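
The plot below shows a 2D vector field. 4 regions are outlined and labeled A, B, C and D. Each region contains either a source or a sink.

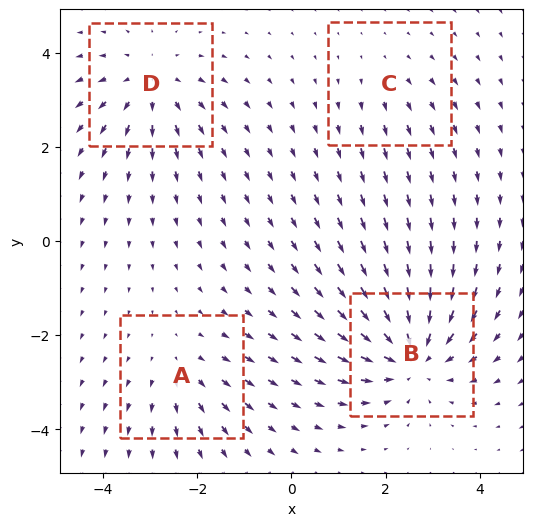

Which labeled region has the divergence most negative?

B

Divergence at each region's feature centre — A: about +3, B: about -6, C: about +2, D: about +4. Region B is most negative.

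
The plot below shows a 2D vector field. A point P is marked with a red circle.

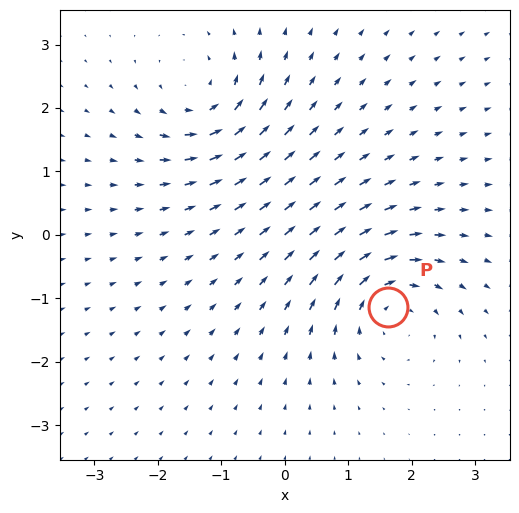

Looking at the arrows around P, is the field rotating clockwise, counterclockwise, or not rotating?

Near P at (1.6, -1.1) the arrows circulate clockwise. The curl (z-component) there is about -4; negative curl means clockwise rotation.

clockwise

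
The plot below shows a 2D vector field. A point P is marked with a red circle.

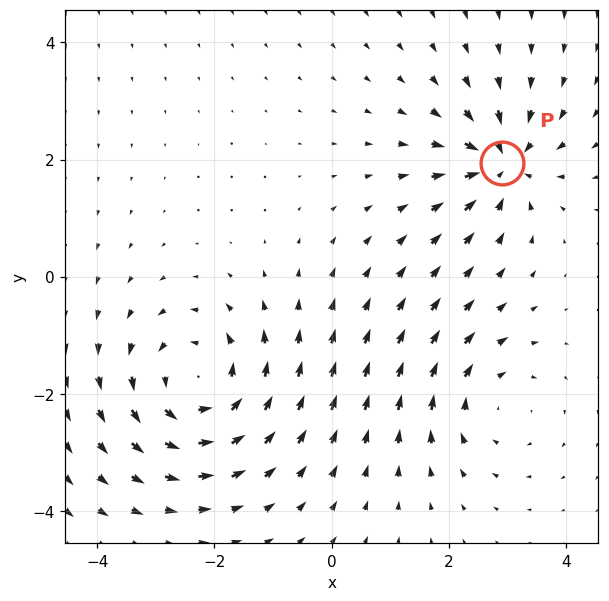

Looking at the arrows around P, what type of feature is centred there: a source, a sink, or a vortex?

sink

At P (2.9, 1.9) the arrows converge inward. Divergence about -5, curl ≈0 — negative divergence with near-zero curl is a sink.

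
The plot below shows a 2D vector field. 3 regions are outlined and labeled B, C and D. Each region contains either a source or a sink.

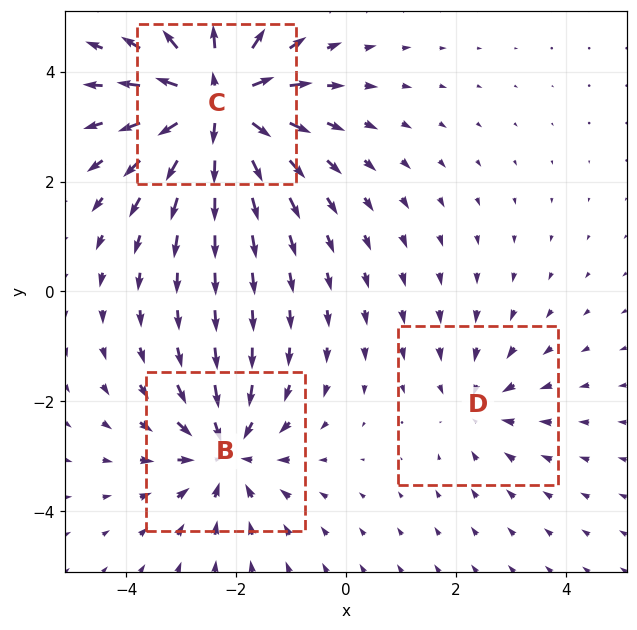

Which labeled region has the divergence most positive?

Divergence at each region's feature centre — B: about -4, C: about +6, D: about -2. Region C is most positive.

C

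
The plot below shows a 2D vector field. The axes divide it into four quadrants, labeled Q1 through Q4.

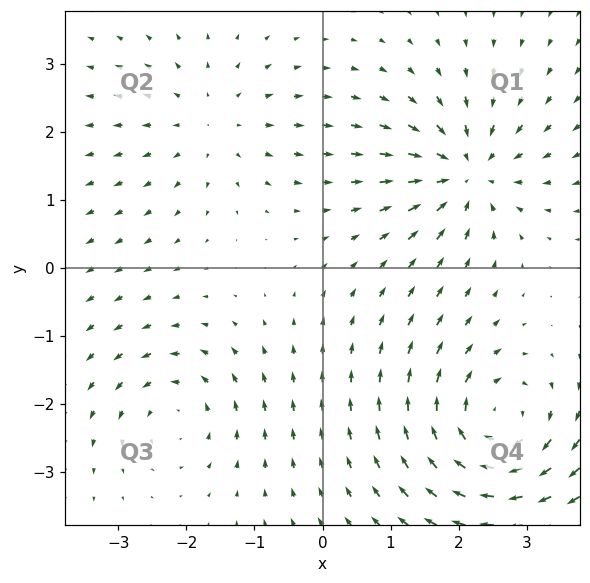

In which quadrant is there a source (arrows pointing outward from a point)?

Q2

The source sits at approximately (-1.6, 2.1), which lies in quadrant Q2. The divergence there is about +3, positive as expected for a source.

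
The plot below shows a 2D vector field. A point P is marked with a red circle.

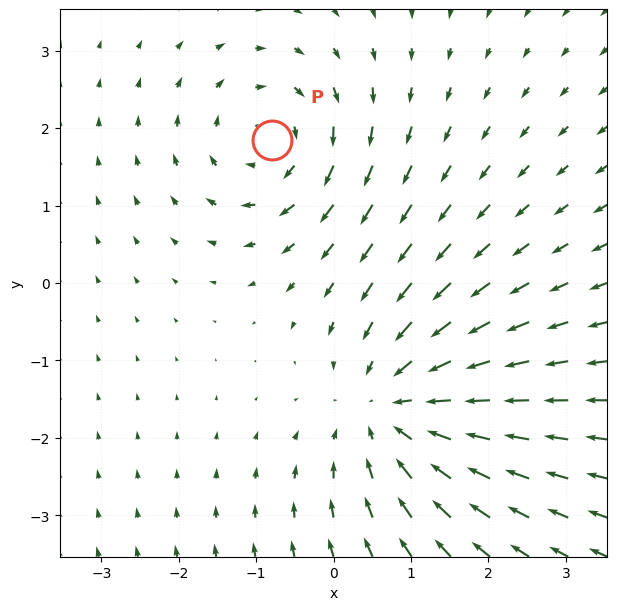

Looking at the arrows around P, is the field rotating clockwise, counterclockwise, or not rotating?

Near P at (-0.8, 1.8) the arrows circulate clockwise. The curl (z-component) there is about -3; negative curl means clockwise rotation.

clockwise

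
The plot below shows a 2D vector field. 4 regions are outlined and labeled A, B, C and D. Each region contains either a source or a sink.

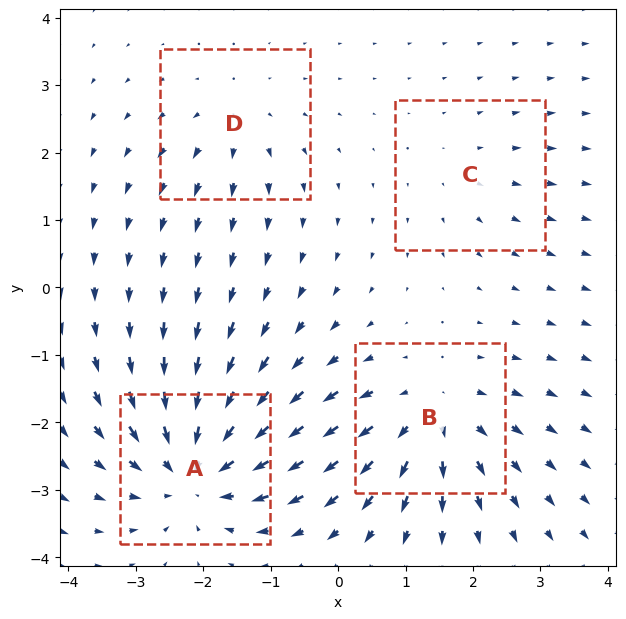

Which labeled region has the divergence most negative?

A

Divergence at each region's feature centre — A: about -7, B: about +5, C: about +2, D: about +3. Region A is most negative.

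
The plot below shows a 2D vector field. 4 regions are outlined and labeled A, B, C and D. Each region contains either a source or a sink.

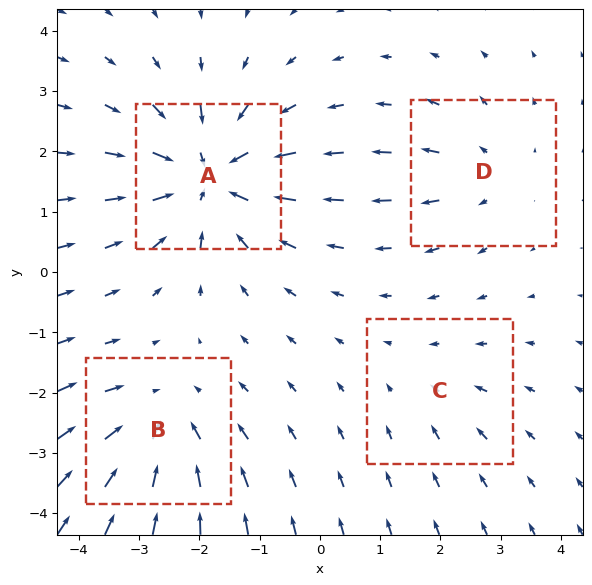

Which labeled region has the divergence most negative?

A

Divergence at each region's feature centre — A: about -7, B: about -5, C: about -2, D: about +3. Region A is most negative.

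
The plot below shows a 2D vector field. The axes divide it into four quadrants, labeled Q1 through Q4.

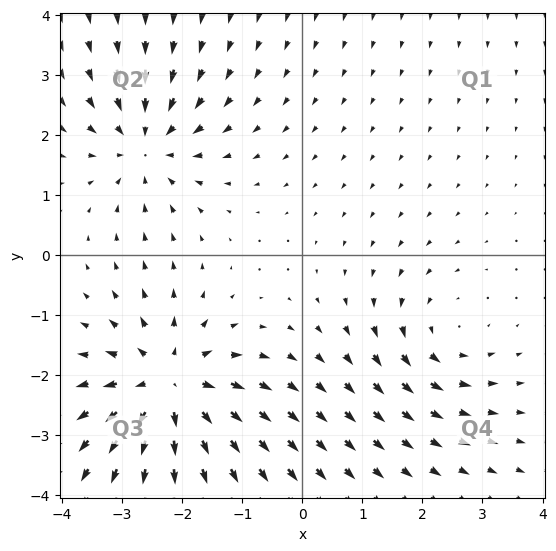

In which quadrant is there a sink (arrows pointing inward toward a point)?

The sink sits at approximately (-2.6, 1.8), which lies in quadrant Q2. The divergence there is about -4, negative as expected for a sink.

Q2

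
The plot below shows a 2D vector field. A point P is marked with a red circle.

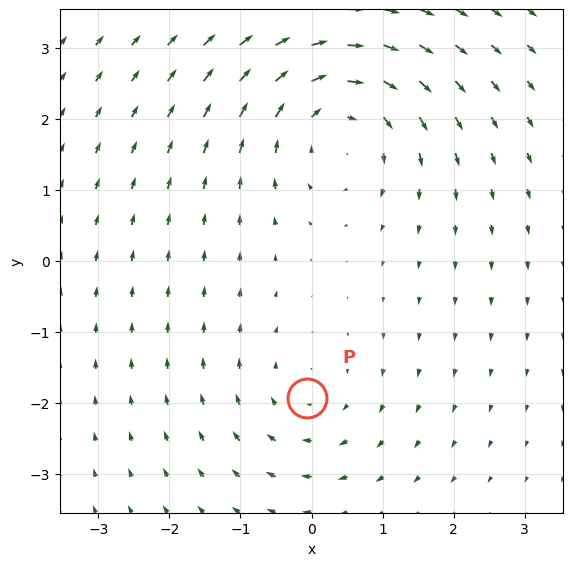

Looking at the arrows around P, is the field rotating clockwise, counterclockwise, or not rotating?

clockwise

Near P at (-0.1, -1.9) the arrows circulate clockwise. The curl (z-component) there is about -2; negative curl means clockwise rotation.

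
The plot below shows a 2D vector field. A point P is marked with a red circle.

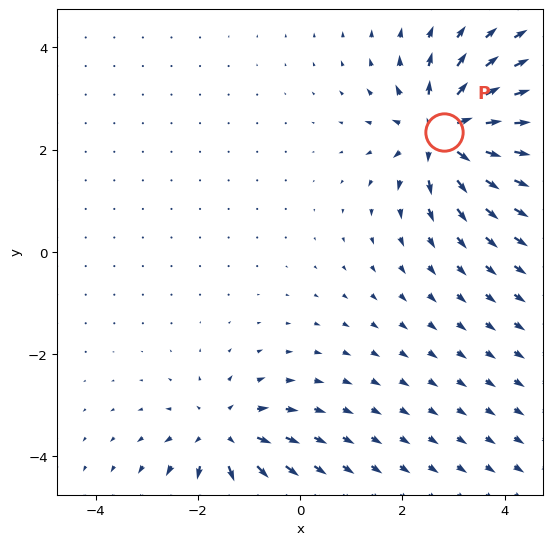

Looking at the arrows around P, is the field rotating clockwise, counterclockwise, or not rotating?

not rotating

Near P at (2.8, 2.3) the arrows show no circulation. The curl there is ≈0.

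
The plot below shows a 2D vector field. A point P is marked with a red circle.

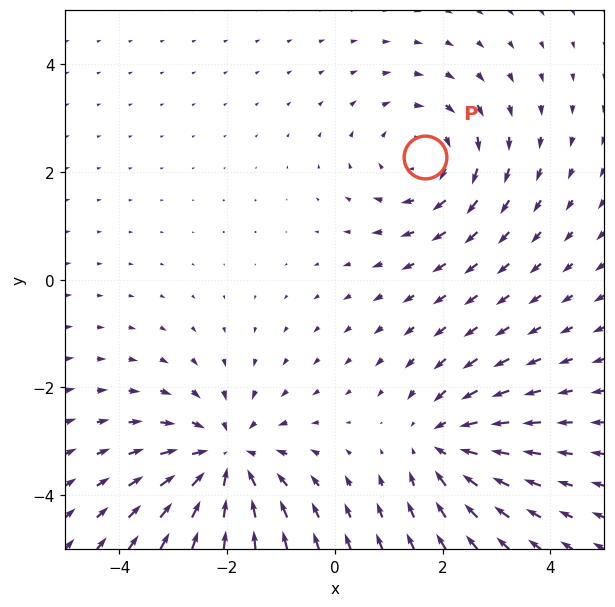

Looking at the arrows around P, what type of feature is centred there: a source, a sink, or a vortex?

At P (1.7, 2.3) the arrows circulate clockwise. Divergence ≈0, curl about -3 — near-zero divergence with nonzero curl is a vortex.

vortex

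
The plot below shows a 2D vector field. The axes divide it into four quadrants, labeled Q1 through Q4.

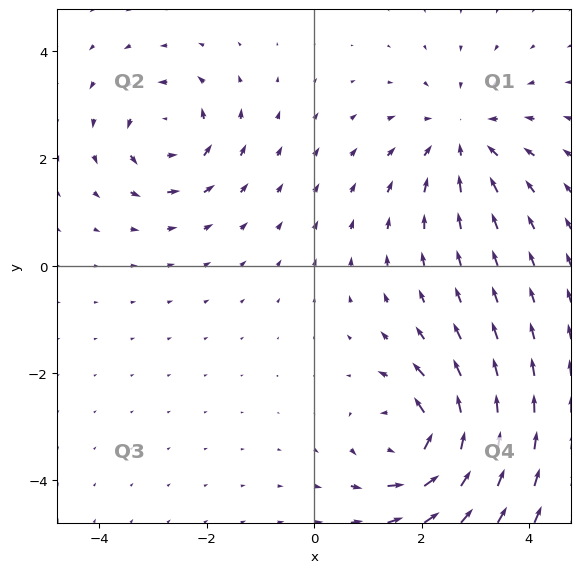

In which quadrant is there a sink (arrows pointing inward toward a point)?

Q1

The sink sits at approximately (2.7, 2.4), which lies in quadrant Q1. The divergence there is about -3, negative as expected for a sink.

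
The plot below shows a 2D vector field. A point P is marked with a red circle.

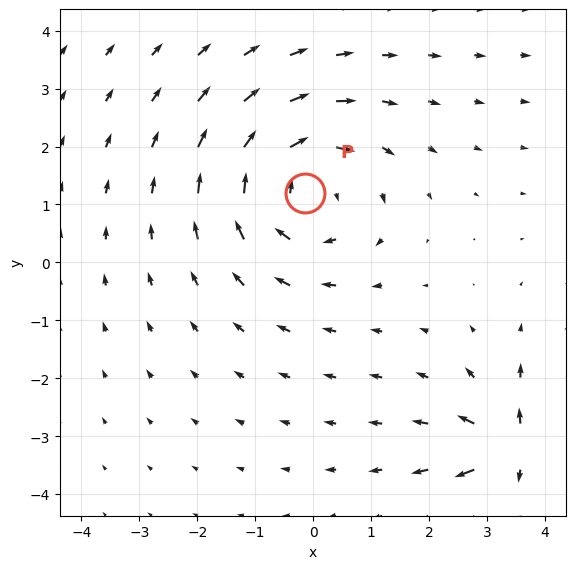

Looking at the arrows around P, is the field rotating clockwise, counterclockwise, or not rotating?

Near P at (-0.1, 1.2) the arrows circulate clockwise. The curl (z-component) there is about -4; negative curl means clockwise rotation.

clockwise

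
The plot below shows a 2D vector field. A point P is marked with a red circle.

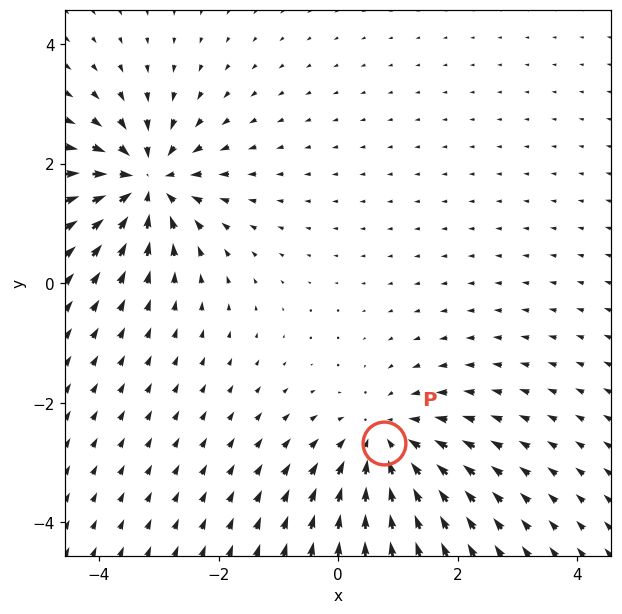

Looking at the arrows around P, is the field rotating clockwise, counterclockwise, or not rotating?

not rotating

Near P at (0.8, -2.7) the arrows show no circulation. The curl there is ≈0.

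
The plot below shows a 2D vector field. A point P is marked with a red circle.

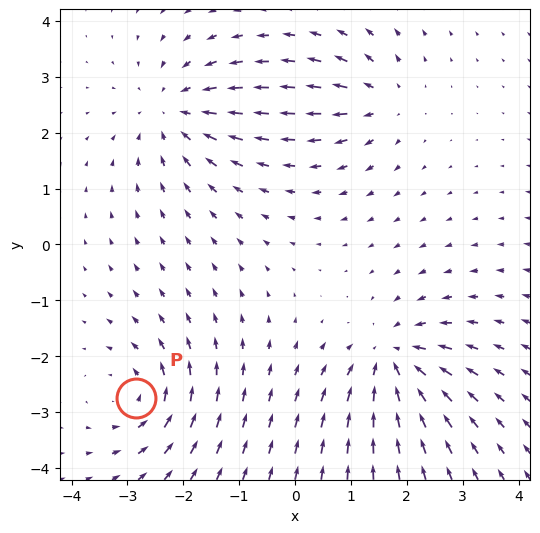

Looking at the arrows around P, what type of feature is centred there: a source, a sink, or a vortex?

vortex

At P (-2.8, -2.7) the arrows circulate counterclockwise. Divergence ≈0, curl about +5 — near-zero divergence with nonzero curl is a vortex.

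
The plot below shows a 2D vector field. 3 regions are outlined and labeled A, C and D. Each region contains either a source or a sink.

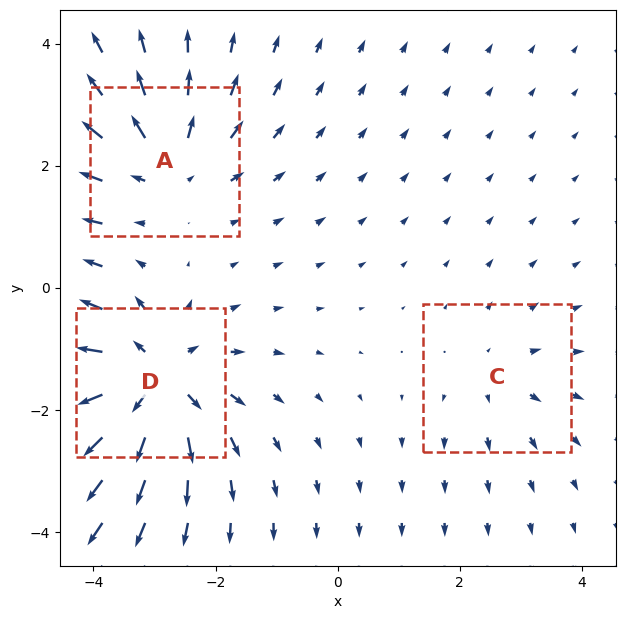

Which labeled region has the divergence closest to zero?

Divergence at each region's feature centre — A: about +4, C: about +2, D: about +6. Region C is closest to zero.

C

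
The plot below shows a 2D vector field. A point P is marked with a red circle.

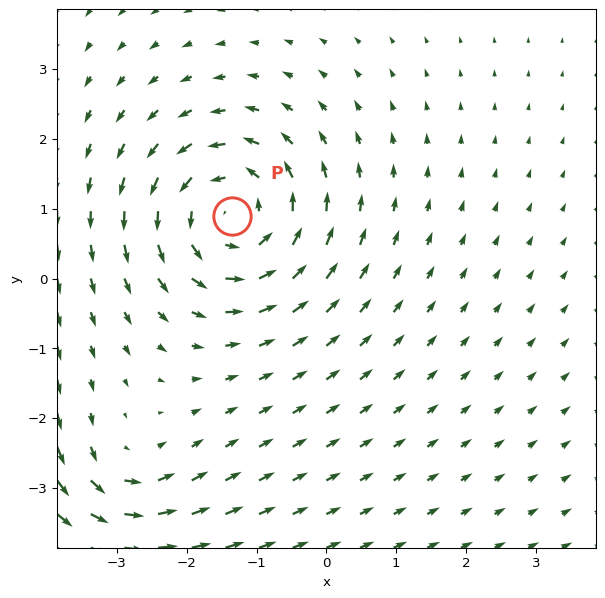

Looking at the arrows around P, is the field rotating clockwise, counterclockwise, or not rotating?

Near P at (-1.3, 0.9) the arrows circulate counterclockwise. The curl (z-component) there is about +5; positive curl means counterclockwise rotation.

counterclockwise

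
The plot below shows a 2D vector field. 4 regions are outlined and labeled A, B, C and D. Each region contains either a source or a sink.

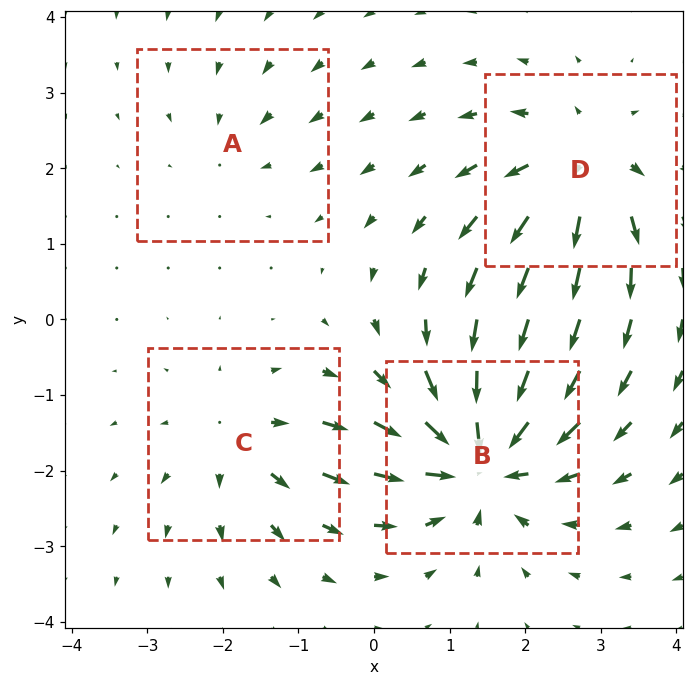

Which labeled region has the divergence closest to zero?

A

Divergence at each region's feature centre — A: about -2, B: about -8, C: about +4, D: about +6. Region A is closest to zero.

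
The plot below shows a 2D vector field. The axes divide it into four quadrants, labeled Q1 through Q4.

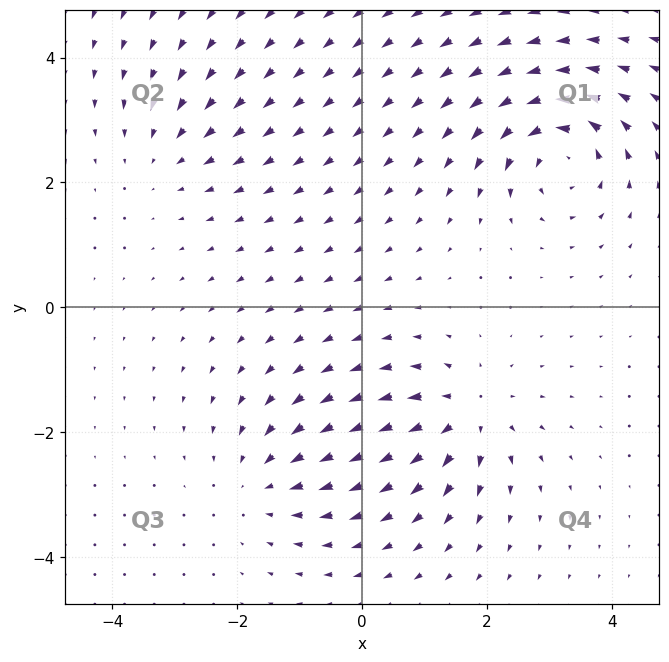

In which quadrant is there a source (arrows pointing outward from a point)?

Q4

The source sits at approximately (1.7, -1.7), which lies in quadrant Q4. The divergence there is about +5, positive as expected for a source.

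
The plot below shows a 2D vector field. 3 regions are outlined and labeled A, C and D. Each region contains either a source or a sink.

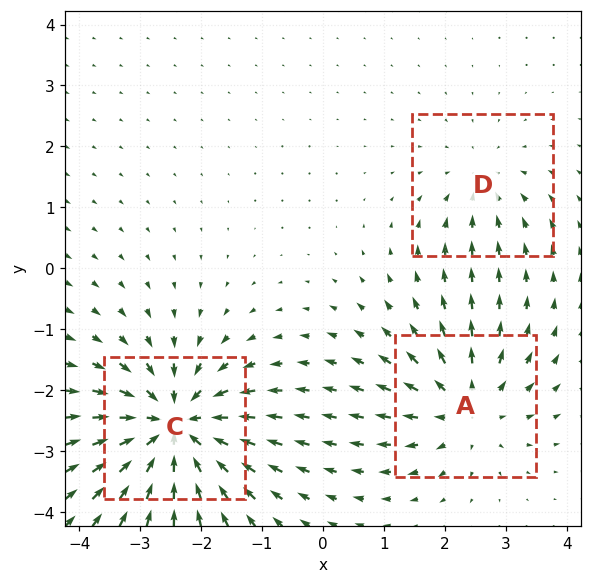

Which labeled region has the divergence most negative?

Divergence at each region's feature centre — A: about +4, C: about -6, D: about -2. Region C is most negative.

C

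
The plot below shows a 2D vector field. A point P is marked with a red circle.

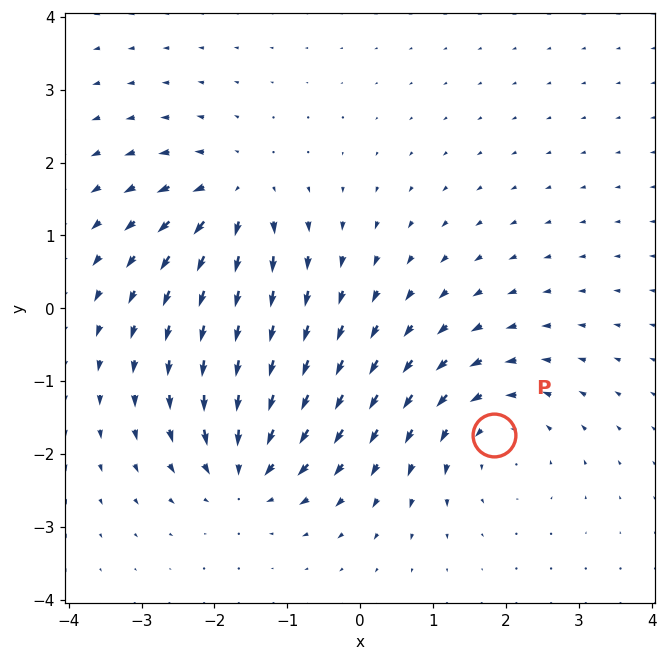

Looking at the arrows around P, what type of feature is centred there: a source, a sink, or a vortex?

vortex

At P (1.8, -1.7) the arrows circulate counterclockwise. Divergence ≈0, curl about +4 — near-zero divergence with nonzero curl is a vortex.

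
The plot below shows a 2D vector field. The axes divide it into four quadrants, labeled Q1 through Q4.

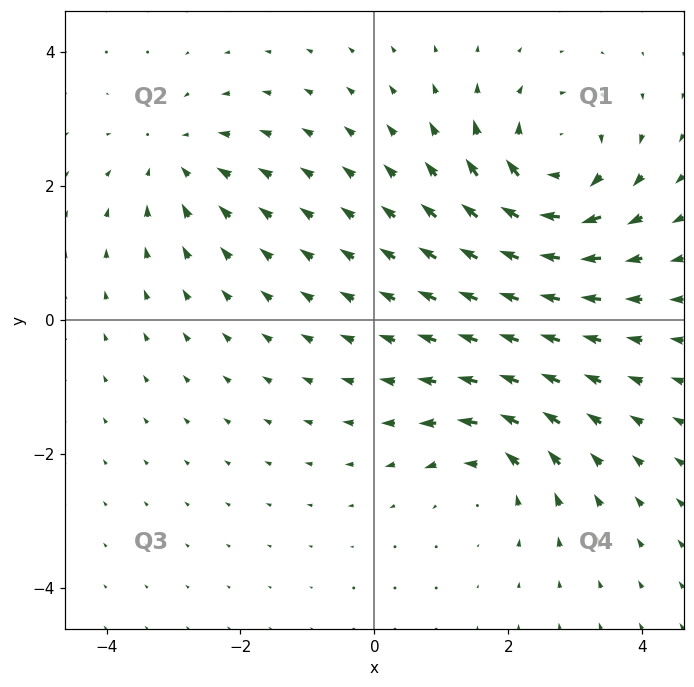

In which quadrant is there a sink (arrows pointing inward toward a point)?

Q2

The sink sits at approximately (-3.0, 2.4), which lies in quadrant Q2. The divergence there is about -3, negative as expected for a sink.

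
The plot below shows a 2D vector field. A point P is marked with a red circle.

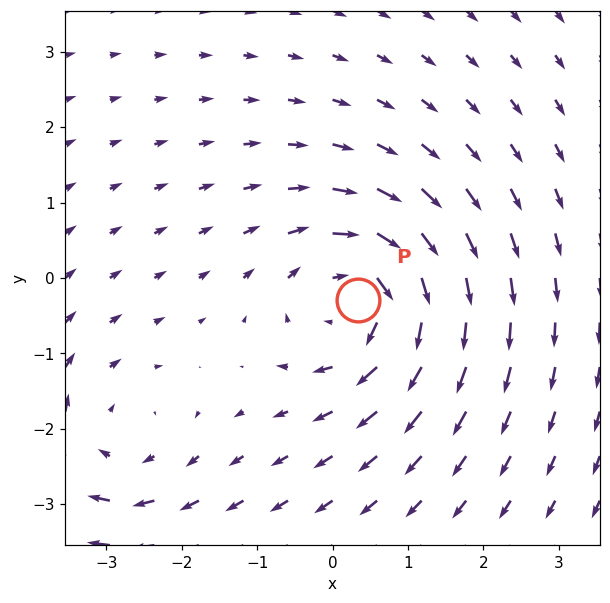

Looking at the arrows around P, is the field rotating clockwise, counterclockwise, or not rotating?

Near P at (0.3, -0.3) the arrows circulate clockwise. The curl (z-component) there is about -6; negative curl means clockwise rotation.

clockwise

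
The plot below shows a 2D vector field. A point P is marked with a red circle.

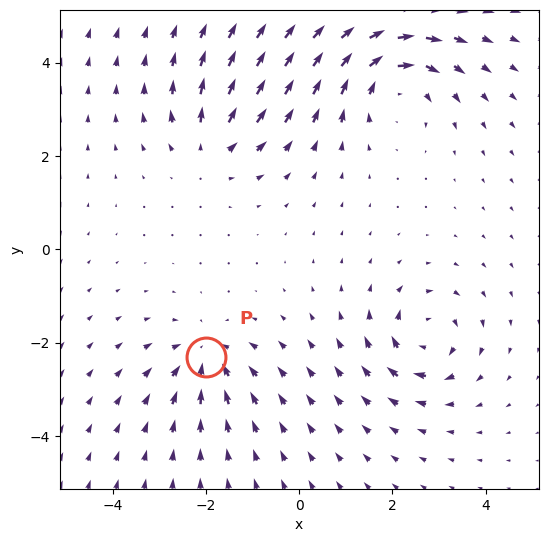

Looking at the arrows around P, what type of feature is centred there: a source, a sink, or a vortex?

At P (-2.0, -2.3) the arrows converge inward. Divergence about -3, curl ≈0 — negative divergence with near-zero curl is a sink.

sink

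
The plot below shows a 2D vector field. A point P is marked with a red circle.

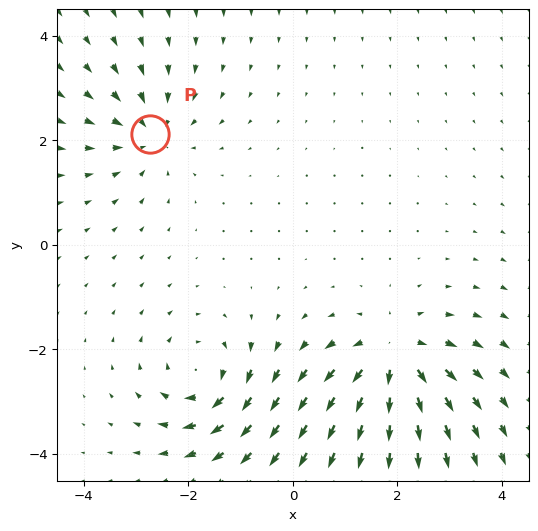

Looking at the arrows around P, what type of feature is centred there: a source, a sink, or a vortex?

At P (-2.7, 2.1) the arrows converge inward. Divergence about -3, curl ≈0 — negative divergence with near-zero curl is a sink.

sink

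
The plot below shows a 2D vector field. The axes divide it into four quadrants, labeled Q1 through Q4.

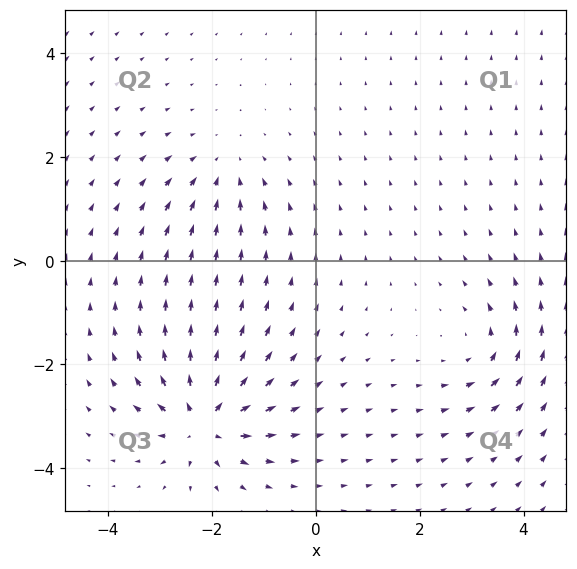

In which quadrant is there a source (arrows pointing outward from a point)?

Q3

The source sits at approximately (-2.2, -3.1), which lies in quadrant Q3. The divergence there is about +7, positive as expected for a source.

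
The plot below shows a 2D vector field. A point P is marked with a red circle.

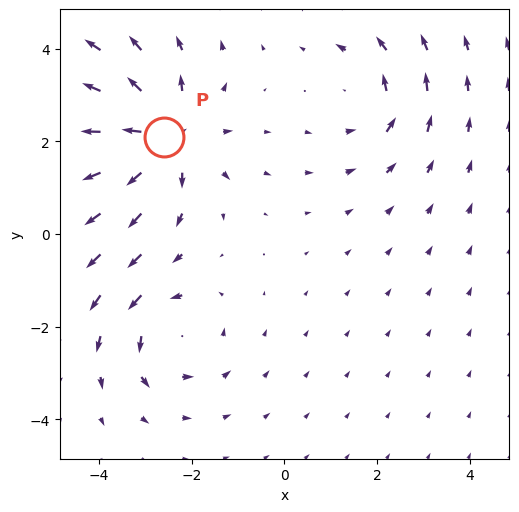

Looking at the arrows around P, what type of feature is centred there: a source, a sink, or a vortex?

At P (-2.6, 2.1) the arrows spread outward. Divergence about +4, curl ≈0 — positive divergence with near-zero curl is a source.

source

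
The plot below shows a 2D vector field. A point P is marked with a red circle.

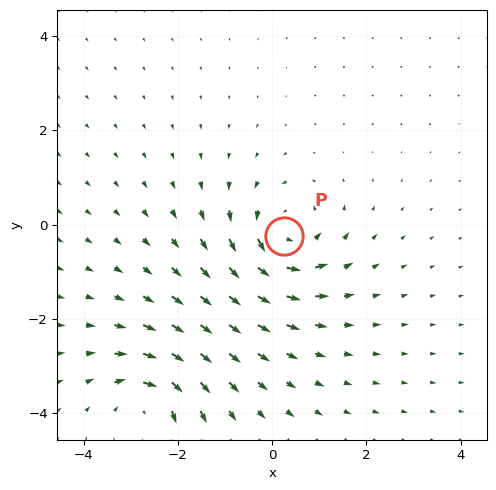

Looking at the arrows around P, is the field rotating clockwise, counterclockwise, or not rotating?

counterclockwise

Near P at (0.3, -0.2) the arrows circulate counterclockwise. The curl (z-component) there is about +4; positive curl means counterclockwise rotation.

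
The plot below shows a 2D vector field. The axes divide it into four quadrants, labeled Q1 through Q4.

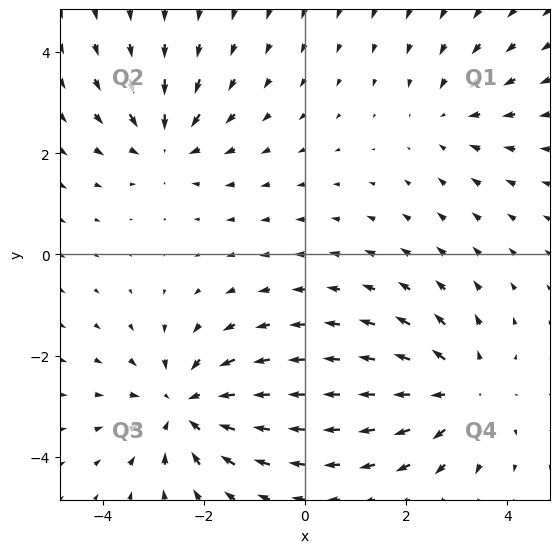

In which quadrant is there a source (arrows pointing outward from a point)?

Q4

The source sits at approximately (3.1, -2.7), which lies in quadrant Q4. The divergence there is about +3, positive as expected for a source.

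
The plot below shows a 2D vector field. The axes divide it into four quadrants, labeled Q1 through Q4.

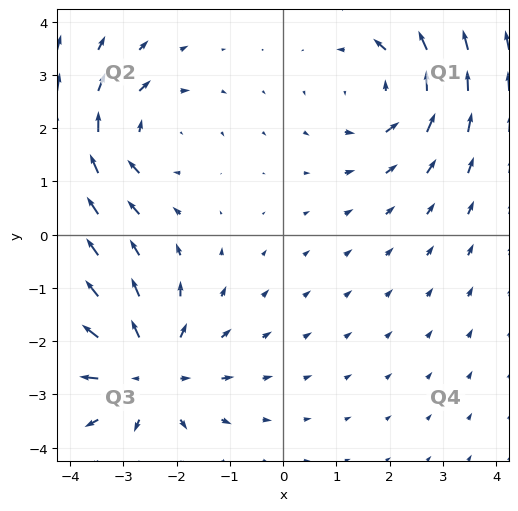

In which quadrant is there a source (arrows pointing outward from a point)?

The source sits at approximately (-2.5, -2.6), which lies in quadrant Q3. The divergence there is about +4, positive as expected for a source.

Q3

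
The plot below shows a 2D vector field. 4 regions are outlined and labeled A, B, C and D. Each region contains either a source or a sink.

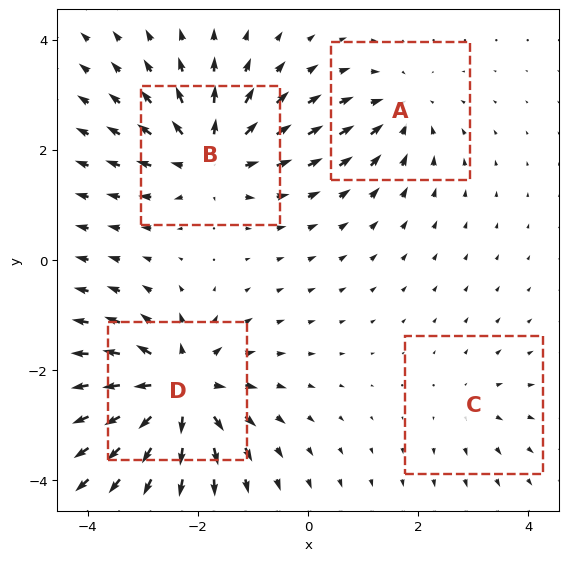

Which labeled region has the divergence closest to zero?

Divergence at each region's feature centre — A: about -4, B: about +6, C: about +2, D: about +8. Region C is closest to zero.

C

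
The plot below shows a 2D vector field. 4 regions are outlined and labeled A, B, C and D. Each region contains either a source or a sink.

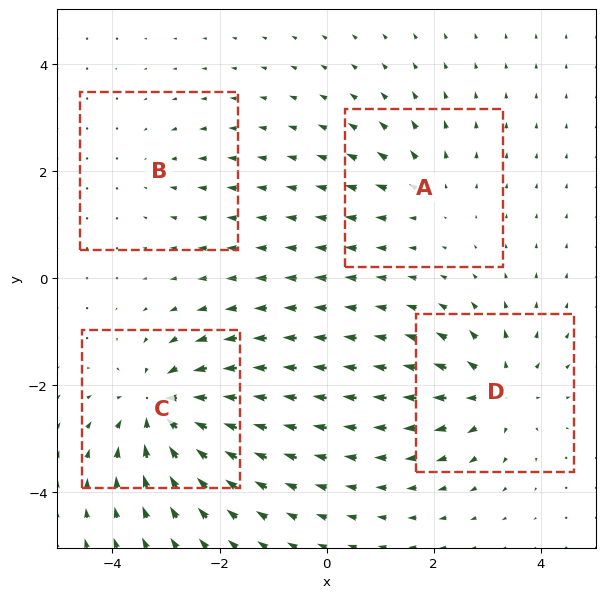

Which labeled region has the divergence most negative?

C

Divergence at each region's feature centre — A: about +3, B: about -2, C: about -7, D: about +5. Region C is most negative.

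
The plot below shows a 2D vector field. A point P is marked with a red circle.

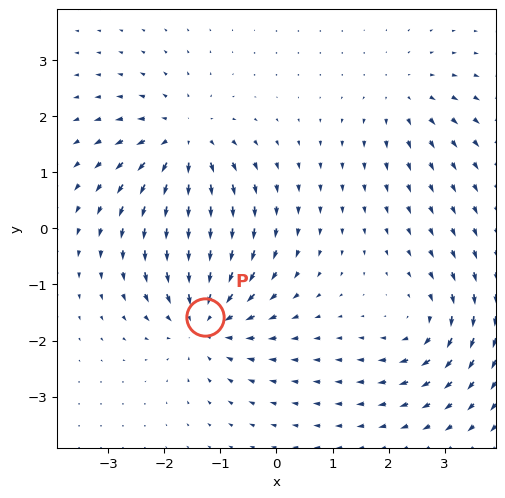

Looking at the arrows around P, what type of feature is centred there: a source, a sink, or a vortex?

At P (-1.3, -1.6) the arrows converge inward. Divergence about -6, curl ≈0 — negative divergence with near-zero curl is a sink.

sink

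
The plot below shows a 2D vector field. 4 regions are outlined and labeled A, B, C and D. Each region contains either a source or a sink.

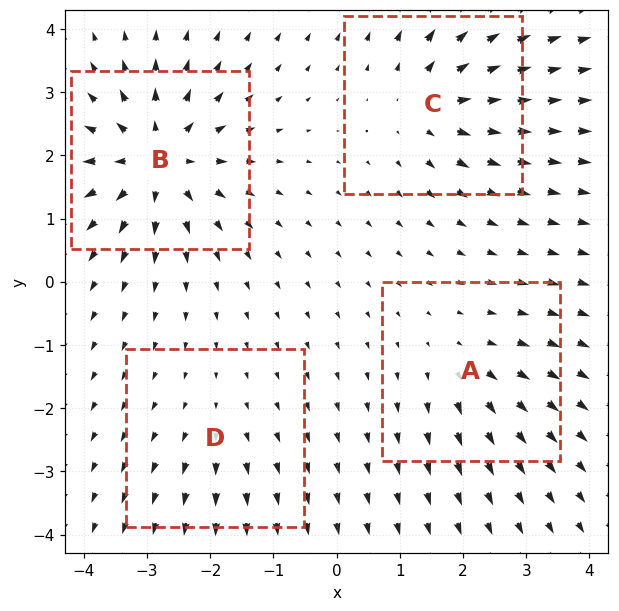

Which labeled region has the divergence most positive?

Divergence at each region's feature centre — A: about +4, B: about +8, C: about +6, D: about +2. Region B is most positive.

B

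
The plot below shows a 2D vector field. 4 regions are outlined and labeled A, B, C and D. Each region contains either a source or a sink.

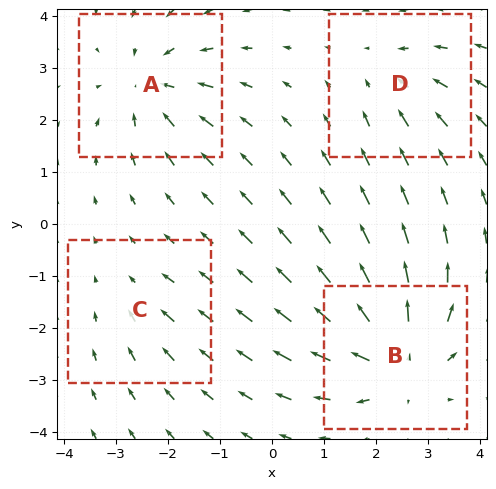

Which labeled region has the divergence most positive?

B

Divergence at each region's feature centre — A: about -5, B: about +6, C: about -2, D: about -3. Region B is most positive.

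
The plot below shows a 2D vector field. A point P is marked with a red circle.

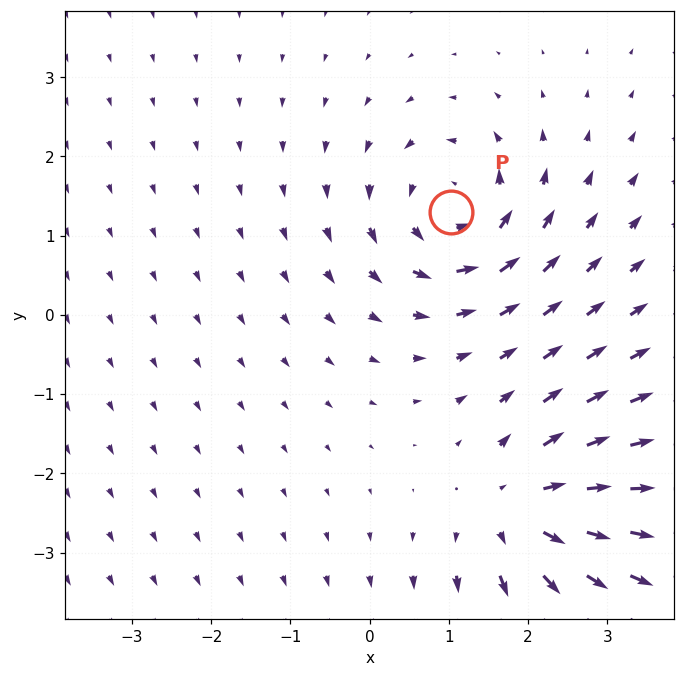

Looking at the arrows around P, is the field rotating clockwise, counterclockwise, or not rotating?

counterclockwise

Near P at (1.0, 1.3) the arrows circulate counterclockwise. The curl (z-component) there is about +4; positive curl means counterclockwise rotation.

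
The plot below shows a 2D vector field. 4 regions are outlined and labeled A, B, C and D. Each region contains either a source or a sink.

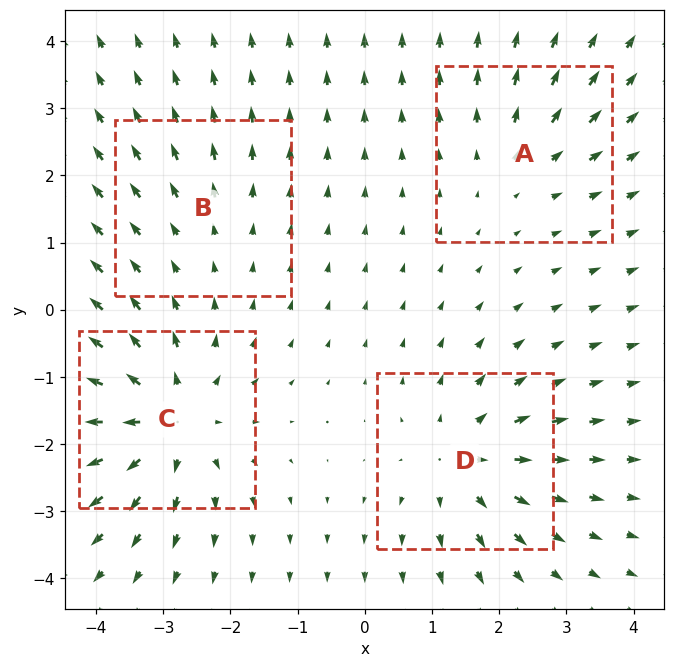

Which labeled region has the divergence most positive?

C

Divergence at each region's feature centre — A: about +3, B: about +2, C: about +7, D: about +5. Region C is most positive.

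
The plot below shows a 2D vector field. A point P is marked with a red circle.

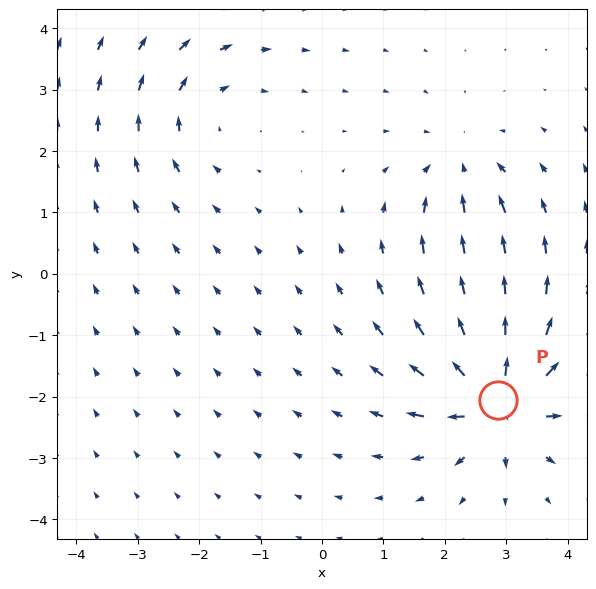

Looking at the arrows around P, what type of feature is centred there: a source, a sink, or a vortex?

At P (2.9, -2.1) the arrows spread outward. Divergence about +6, curl ≈0 — positive divergence with near-zero curl is a source.

source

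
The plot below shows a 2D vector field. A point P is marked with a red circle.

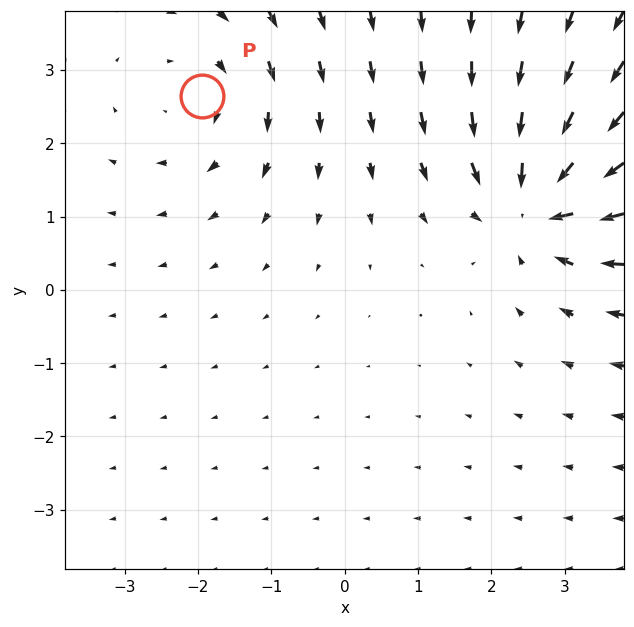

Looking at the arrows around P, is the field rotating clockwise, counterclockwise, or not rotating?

clockwise

Near P at (-1.9, 2.6) the arrows circulate clockwise. The curl (z-component) there is about -3; negative curl means clockwise rotation.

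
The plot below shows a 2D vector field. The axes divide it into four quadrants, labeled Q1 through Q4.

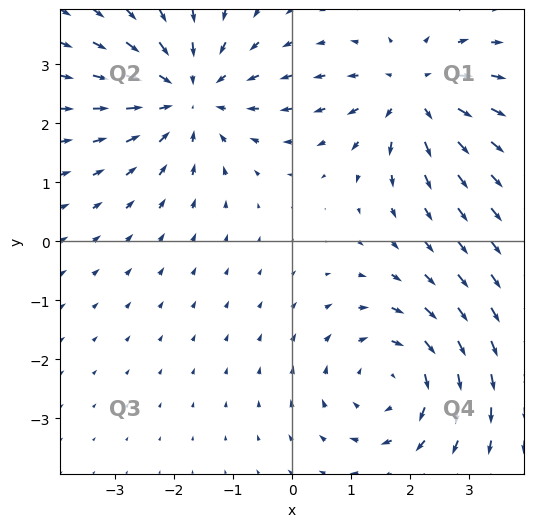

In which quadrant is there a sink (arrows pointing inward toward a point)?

Q2

The sink sits at approximately (-1.7, 2.5), which lies in quadrant Q2. The divergence there is about -4, negative as expected for a sink.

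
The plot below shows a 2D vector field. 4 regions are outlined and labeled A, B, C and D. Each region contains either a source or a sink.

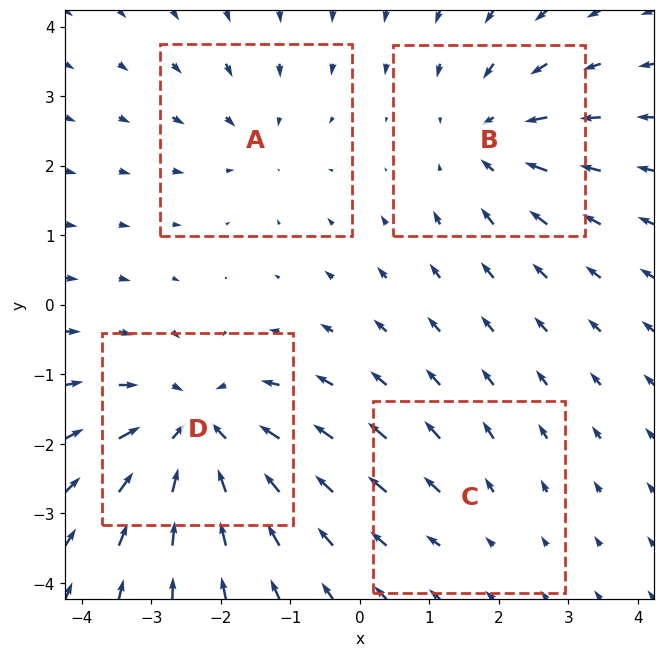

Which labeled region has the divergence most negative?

D

Divergence at each region's feature centre — A: about -3, B: about -4, C: about +2, D: about -7. Region D is most negative.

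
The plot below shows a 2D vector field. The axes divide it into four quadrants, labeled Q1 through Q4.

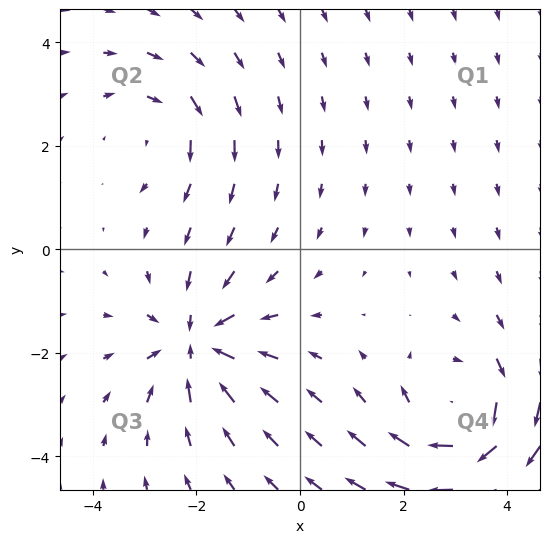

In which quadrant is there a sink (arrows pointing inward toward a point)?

Q3

The sink sits at approximately (-2.0, -1.8), which lies in quadrant Q3. The divergence there is about -4, negative as expected for a sink.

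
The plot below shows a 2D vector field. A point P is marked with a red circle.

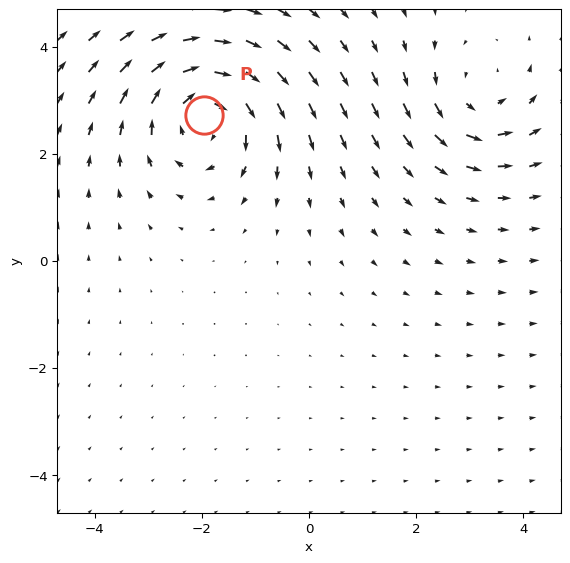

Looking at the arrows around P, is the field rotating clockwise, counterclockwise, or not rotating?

Near P at (-2.0, 2.7) the arrows circulate clockwise. The curl (z-component) there is about -5; negative curl means clockwise rotation.

clockwise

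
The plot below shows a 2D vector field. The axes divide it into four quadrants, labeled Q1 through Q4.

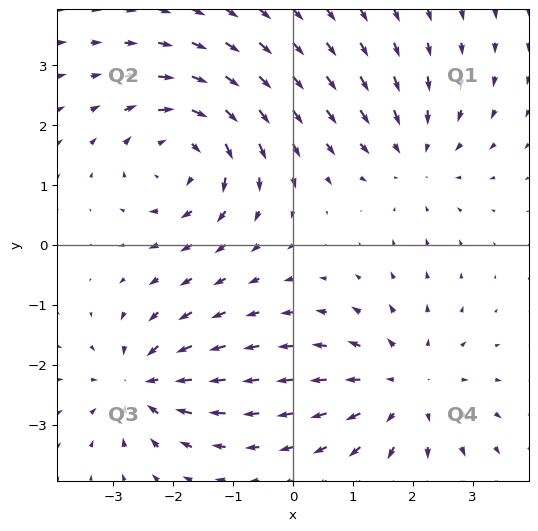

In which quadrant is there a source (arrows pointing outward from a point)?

Q4

The source sits at approximately (1.9, -2.4), which lies in quadrant Q4. The divergence there is about +3, positive as expected for a source.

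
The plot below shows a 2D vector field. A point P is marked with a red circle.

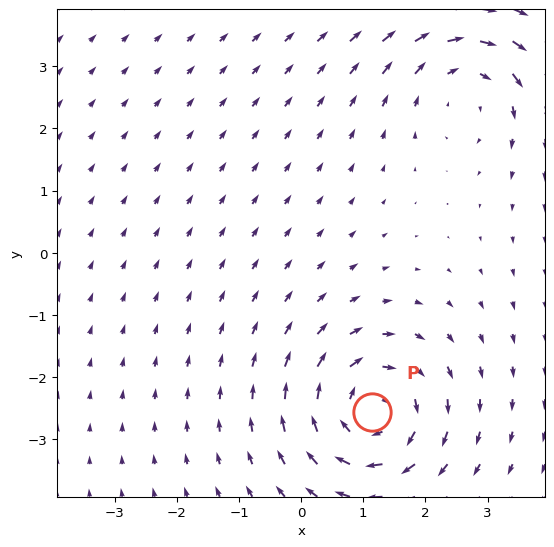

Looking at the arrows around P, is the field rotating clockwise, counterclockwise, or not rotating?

Near P at (1.1, -2.6) the arrows circulate clockwise. The curl (z-component) there is about -5; negative curl means clockwise rotation.

clockwise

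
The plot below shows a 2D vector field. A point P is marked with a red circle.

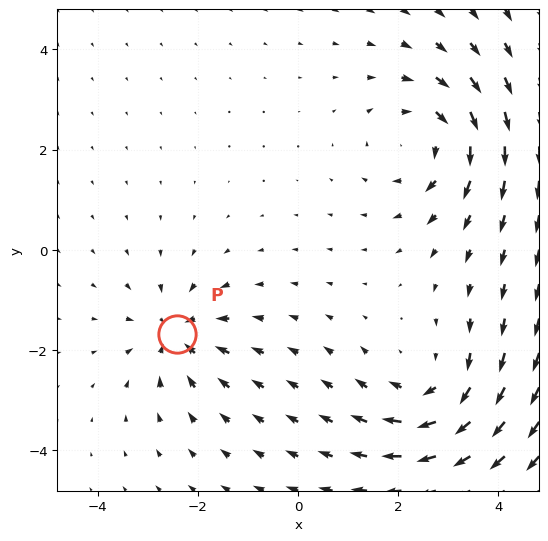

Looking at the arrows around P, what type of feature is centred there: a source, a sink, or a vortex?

At P (-2.4, -1.7) the arrows converge inward. Divergence about -3, curl ≈0 — negative divergence with near-zero curl is a sink.

sink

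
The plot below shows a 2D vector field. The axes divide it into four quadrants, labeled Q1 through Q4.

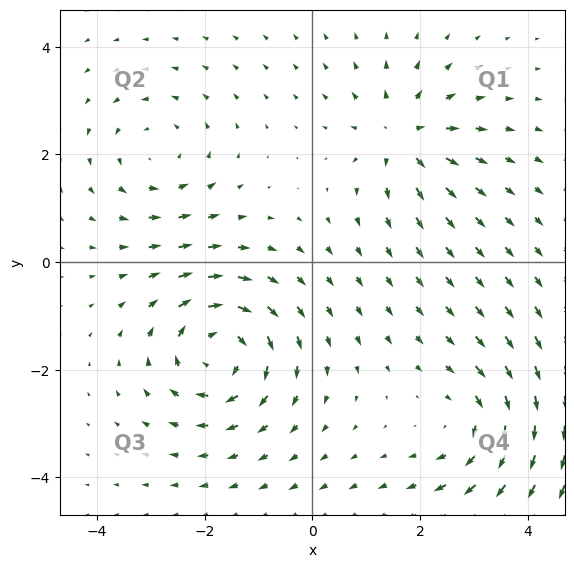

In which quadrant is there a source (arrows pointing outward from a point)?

The source sits at approximately (1.7, 2.3), which lies in quadrant Q1. The divergence there is about +4, positive as expected for a source.

Q1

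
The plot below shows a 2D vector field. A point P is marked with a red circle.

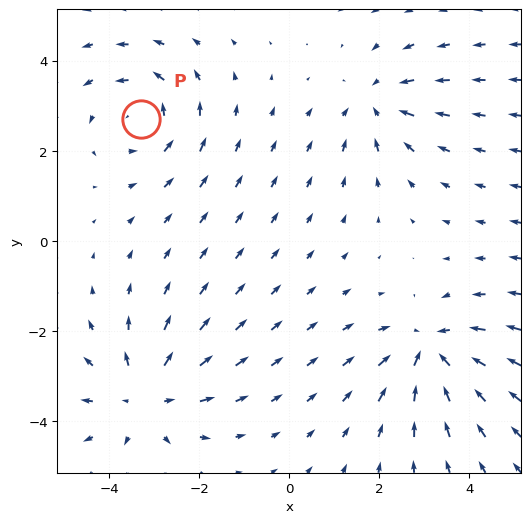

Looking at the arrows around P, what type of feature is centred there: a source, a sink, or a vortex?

At P (-3.3, 2.7) the arrows circulate counterclockwise. Divergence ≈0, curl about +3 — near-zero divergence with nonzero curl is a vortex.

vortex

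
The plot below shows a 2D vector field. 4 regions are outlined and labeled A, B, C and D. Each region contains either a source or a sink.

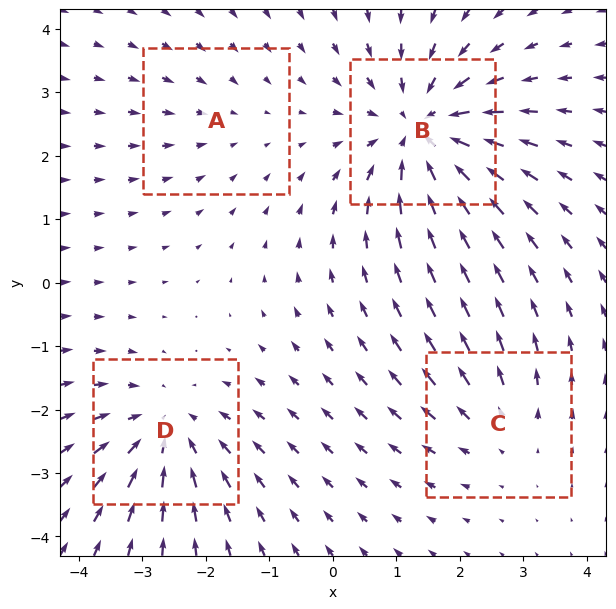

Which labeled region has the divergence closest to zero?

A

Divergence at each region's feature centre — A: about -2, B: about -6, C: about +3, D: about -5. Region A is closest to zero.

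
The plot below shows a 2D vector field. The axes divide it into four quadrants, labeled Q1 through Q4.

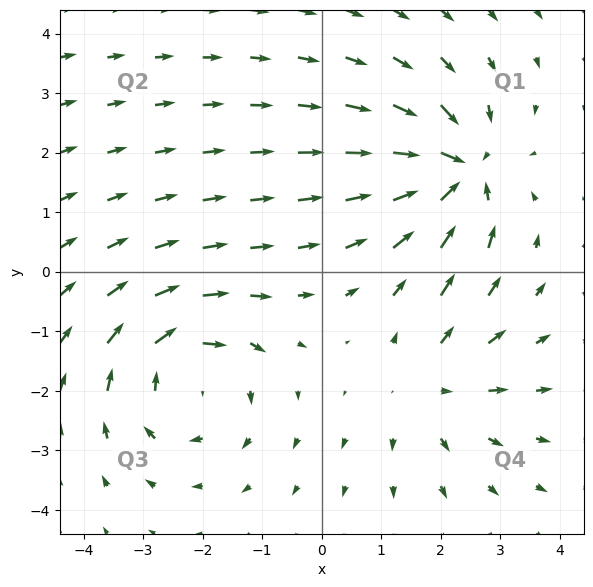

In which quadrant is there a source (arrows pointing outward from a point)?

Q4

The source sits at approximately (1.8, -1.9), which lies in quadrant Q4. The divergence there is about +2, positive as expected for a source.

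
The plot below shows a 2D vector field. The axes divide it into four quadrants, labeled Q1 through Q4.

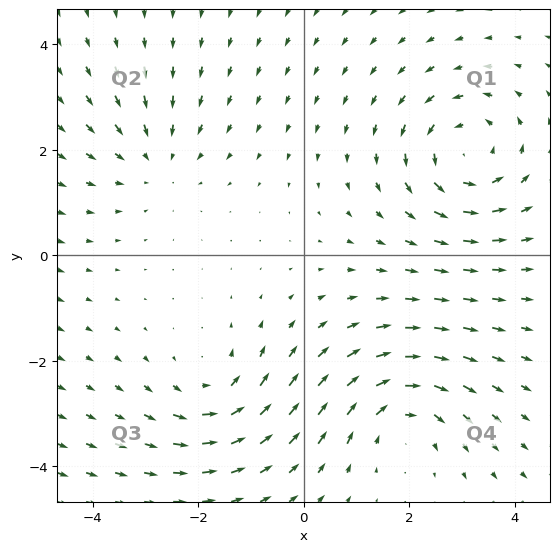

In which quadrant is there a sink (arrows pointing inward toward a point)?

The sink sits at approximately (-2.8, 1.8), which lies in quadrant Q2. The divergence there is about -3, negative as expected for a sink.

Q2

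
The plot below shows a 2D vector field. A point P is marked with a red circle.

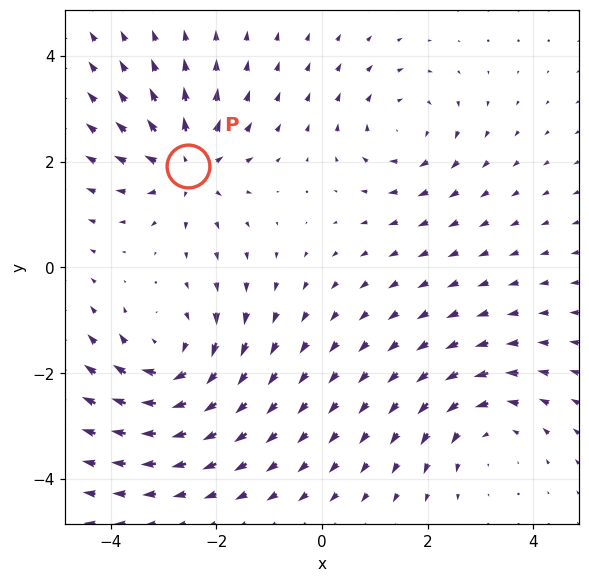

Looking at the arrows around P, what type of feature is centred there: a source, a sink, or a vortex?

At P (-2.5, 1.9) the arrows spread outward. Divergence about +5, curl ≈0 — positive divergence with near-zero curl is a source.

source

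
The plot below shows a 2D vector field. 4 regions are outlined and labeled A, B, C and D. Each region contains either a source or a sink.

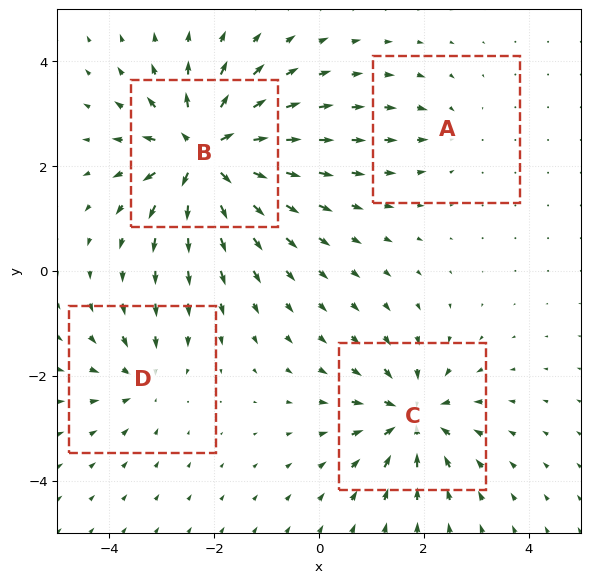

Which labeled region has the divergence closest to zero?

Divergence at each region's feature centre — A: about -3, B: about +10, C: about -6, D: about -4. Region A is closest to zero.

A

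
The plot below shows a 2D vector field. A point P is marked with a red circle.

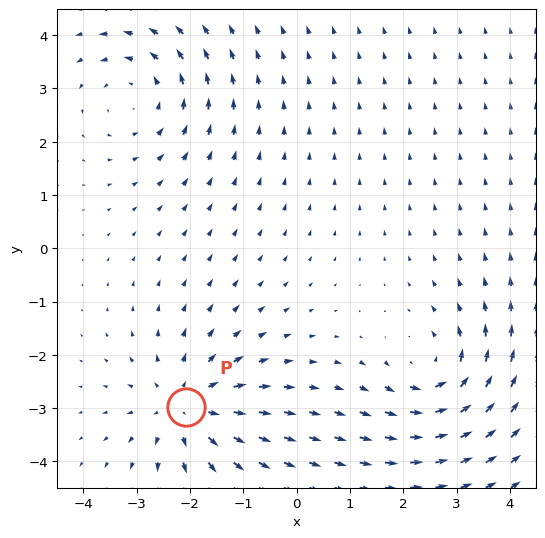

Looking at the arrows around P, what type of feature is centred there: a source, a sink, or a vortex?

source

At P (-2.1, -3.0) the arrows spread outward. Divergence about +4, curl ≈0 — positive divergence with near-zero curl is a source.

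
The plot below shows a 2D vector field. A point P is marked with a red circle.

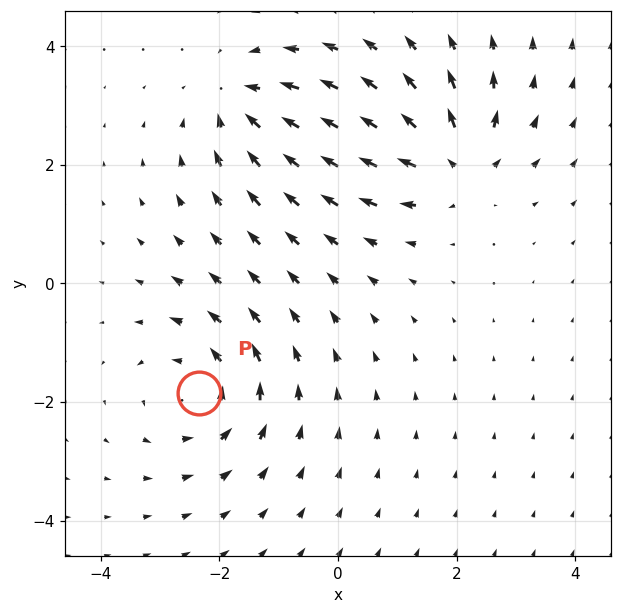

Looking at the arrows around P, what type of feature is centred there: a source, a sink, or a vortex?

vortex

At P (-2.3, -1.8) the arrows circulate counterclockwise. Divergence ≈0, curl about +4 — near-zero divergence with nonzero curl is a vortex.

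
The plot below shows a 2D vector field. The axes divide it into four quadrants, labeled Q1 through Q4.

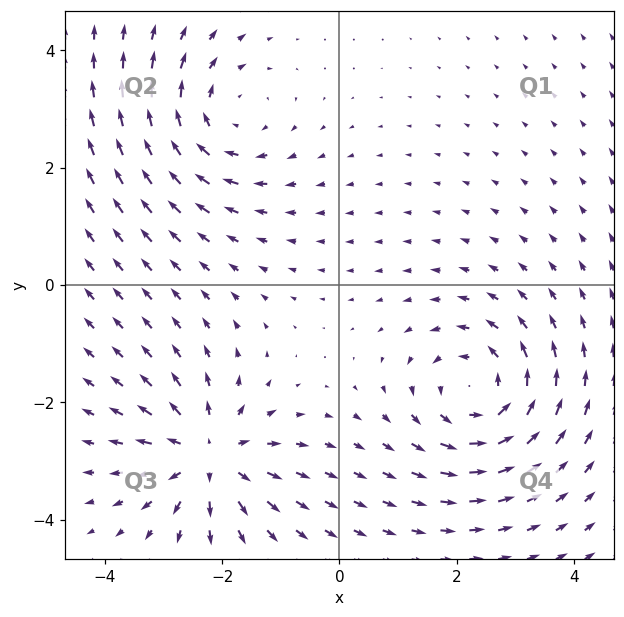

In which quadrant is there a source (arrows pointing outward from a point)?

Q3

The source sits at approximately (-2.2, -2.9), which lies in quadrant Q3. The divergence there is about +5, positive as expected for a source.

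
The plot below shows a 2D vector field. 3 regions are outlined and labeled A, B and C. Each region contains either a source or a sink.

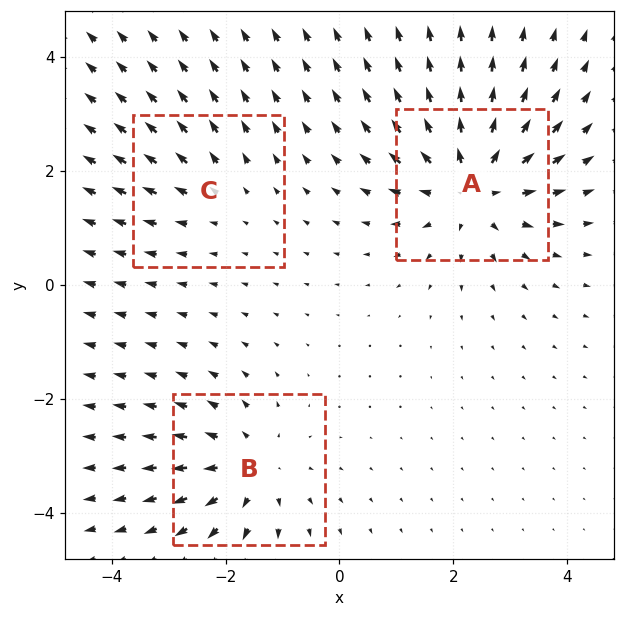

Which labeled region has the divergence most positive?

A

Divergence at each region's feature centre — A: about +5, B: about +3, C: about +2. Region A is most positive.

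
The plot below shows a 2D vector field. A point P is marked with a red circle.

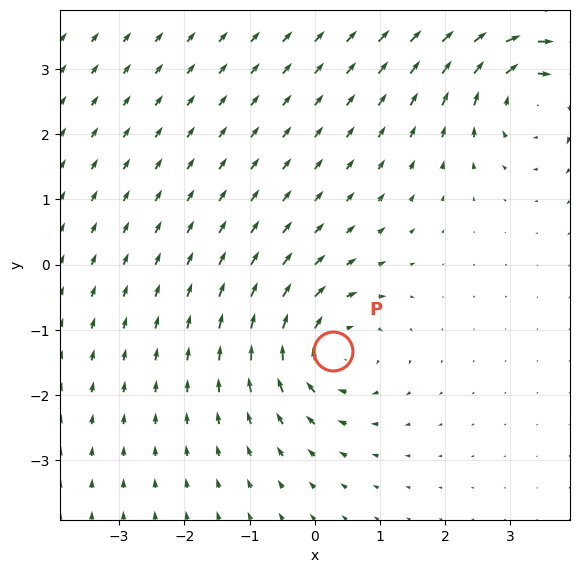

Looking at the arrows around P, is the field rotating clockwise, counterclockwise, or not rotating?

Near P at (0.3, -1.3) the arrows circulate clockwise. The curl (z-component) there is about -4; negative curl means clockwise rotation.

clockwise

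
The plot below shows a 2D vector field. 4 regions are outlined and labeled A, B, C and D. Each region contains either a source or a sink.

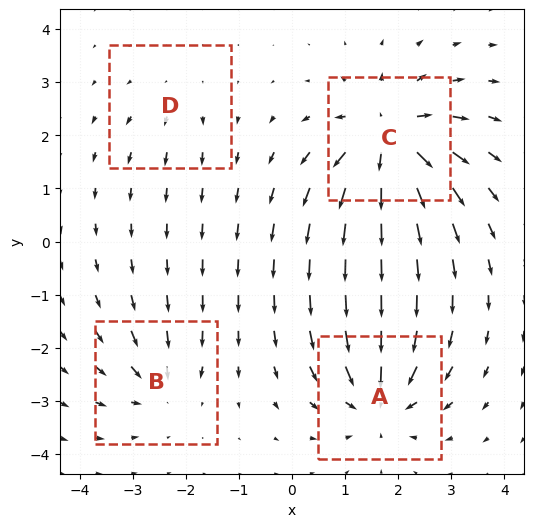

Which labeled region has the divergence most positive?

Divergence at each region's feature centre — A: about -7, B: about -4, C: about +9, D: about +2. Region C is most positive.

C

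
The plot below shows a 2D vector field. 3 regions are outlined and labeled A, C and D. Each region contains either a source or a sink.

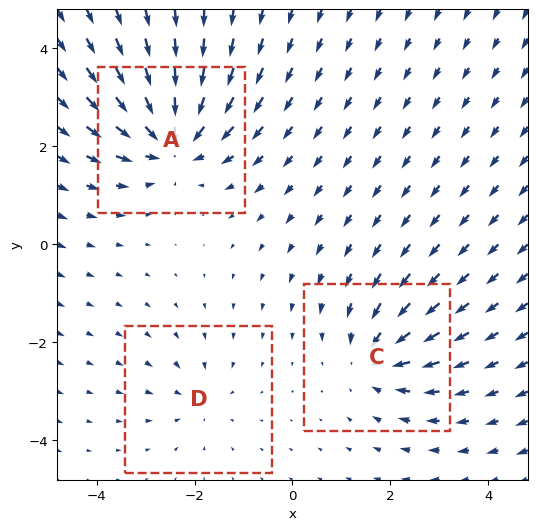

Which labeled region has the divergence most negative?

Divergence at each region's feature centre — A: about -6, C: about -4, D: about -2. Region A is most negative.

A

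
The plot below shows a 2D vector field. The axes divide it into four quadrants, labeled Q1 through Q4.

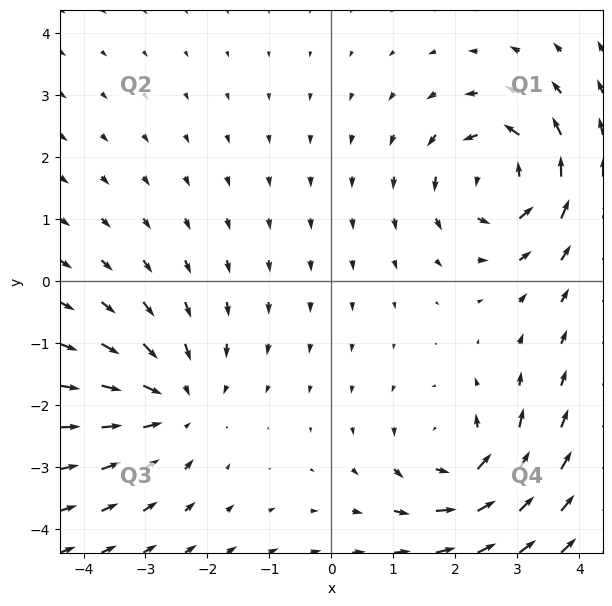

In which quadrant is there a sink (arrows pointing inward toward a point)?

The sink sits at approximately (-2.6, -2.0), which lies in quadrant Q3. The divergence there is about -3, negative as expected for a sink.

Q3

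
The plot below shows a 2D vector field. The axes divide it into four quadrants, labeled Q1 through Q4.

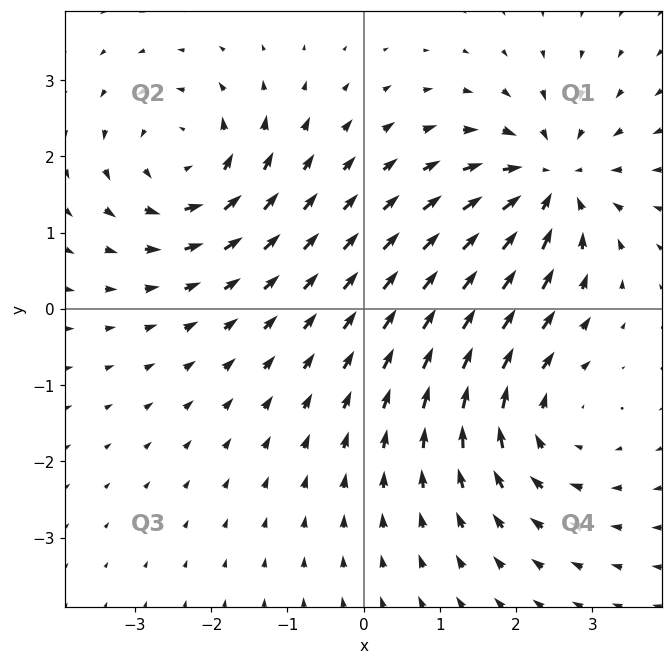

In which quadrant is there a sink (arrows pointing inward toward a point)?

Q1

The sink sits at approximately (2.4, 1.7), which lies in quadrant Q1. The divergence there is about -6, negative as expected for a sink.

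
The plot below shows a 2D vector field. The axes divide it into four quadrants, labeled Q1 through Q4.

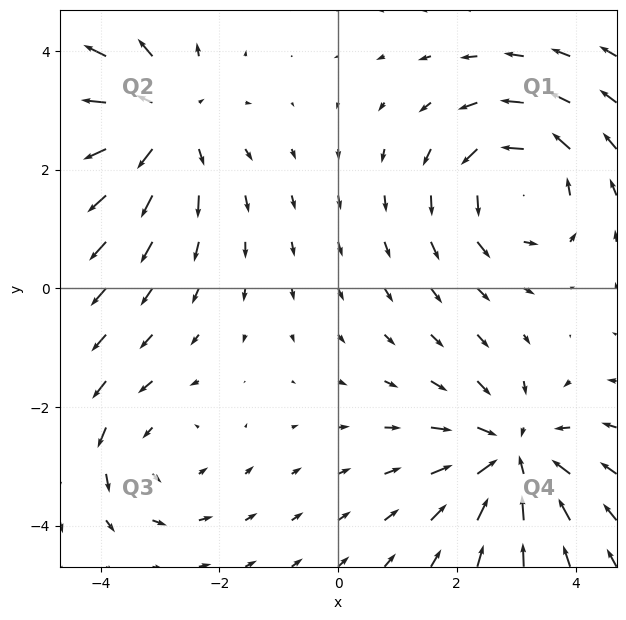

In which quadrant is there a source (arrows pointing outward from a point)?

Q2

The source sits at approximately (-3.0, 2.8), which lies in quadrant Q2. The divergence there is about +4, positive as expected for a source.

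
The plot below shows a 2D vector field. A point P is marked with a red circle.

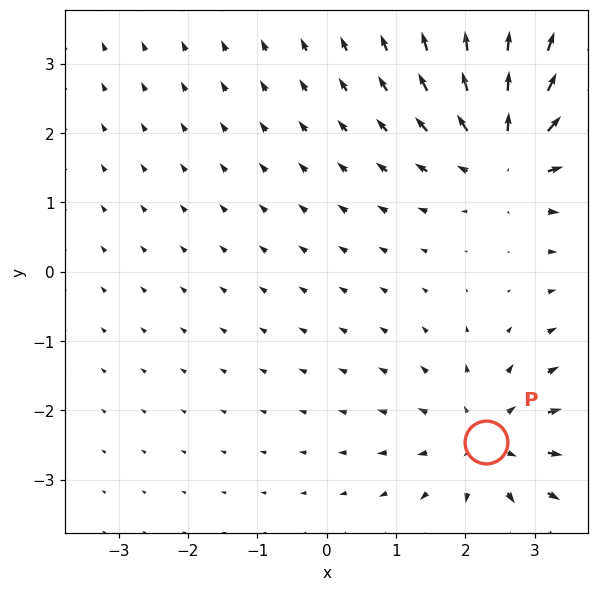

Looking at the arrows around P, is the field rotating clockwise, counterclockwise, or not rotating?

Near P at (2.3, -2.5) the arrows show no circulation. The curl there is ≈0.

not rotating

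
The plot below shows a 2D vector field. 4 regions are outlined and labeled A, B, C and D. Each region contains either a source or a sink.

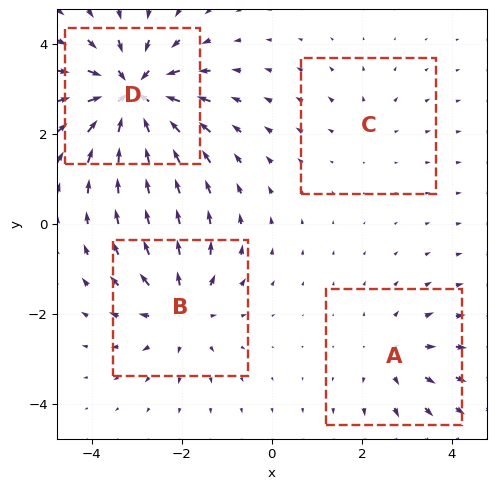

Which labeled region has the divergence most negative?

Divergence at each region's feature centre — A: about +3, B: about +5, C: about +2, D: about -8. Region D is most negative.

D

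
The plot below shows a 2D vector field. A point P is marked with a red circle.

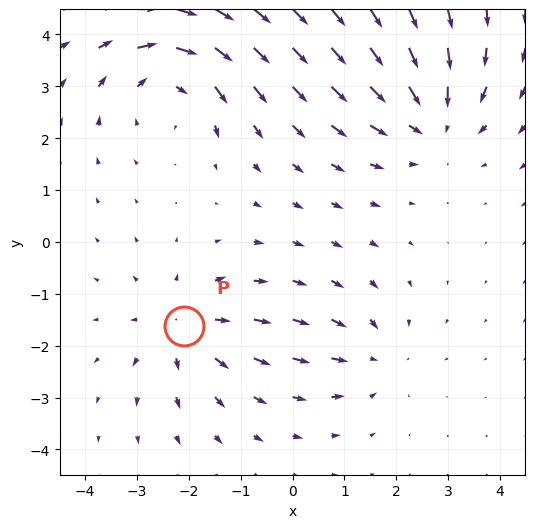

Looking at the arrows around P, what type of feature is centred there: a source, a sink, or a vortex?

source

At P (-2.1, -1.6) the arrows spread outward. Divergence about +4, curl ≈0 — positive divergence with near-zero curl is a source.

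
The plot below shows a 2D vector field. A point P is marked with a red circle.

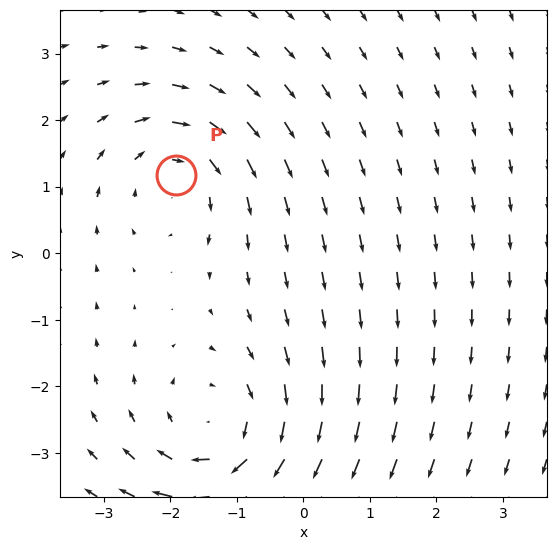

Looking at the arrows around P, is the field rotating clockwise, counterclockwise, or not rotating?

clockwise

Near P at (-1.9, 1.2) the arrows circulate clockwise. The curl (z-component) there is about -3; negative curl means clockwise rotation.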